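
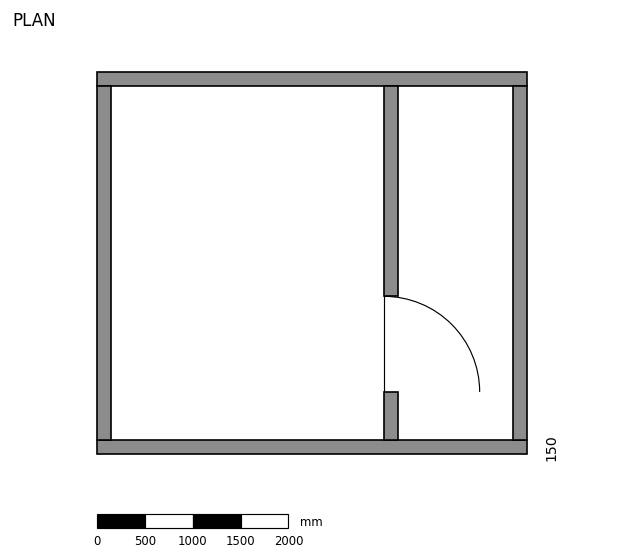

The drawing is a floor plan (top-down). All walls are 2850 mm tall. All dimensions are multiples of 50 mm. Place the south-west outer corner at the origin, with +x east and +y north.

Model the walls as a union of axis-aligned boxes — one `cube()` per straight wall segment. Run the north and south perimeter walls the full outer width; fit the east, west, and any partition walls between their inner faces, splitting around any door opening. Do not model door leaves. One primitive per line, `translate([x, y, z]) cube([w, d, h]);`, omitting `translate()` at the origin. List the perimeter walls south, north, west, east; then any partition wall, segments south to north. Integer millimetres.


cube([4500, 150, 2850]);
translate([0, 3850, 0]) cube([4500, 150, 2850]);
translate([0, 150, 0]) cube([150, 3700, 2850]);
translate([4350, 150, 0]) cube([150, 3700, 2850]);
translate([3000, 150, 0]) cube([150, 500, 2850]);
translate([3000, 1650, 0]) cube([150, 2200, 2850]);


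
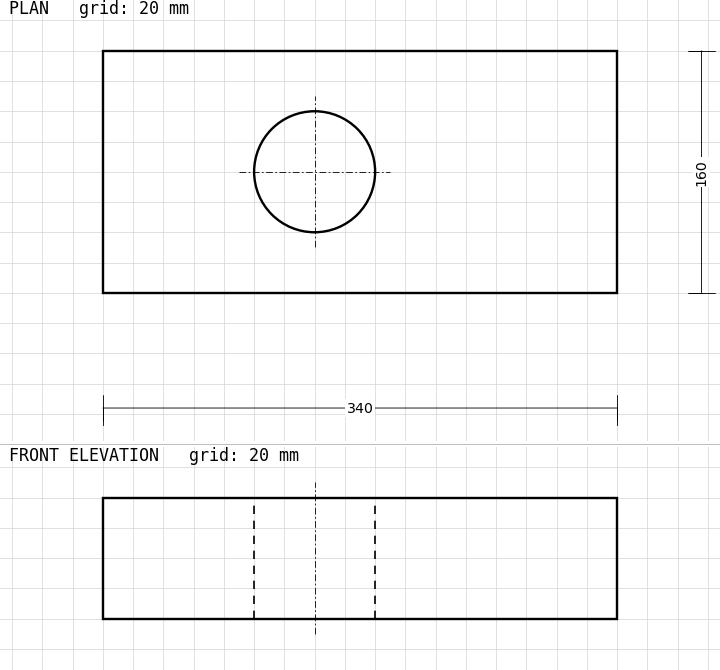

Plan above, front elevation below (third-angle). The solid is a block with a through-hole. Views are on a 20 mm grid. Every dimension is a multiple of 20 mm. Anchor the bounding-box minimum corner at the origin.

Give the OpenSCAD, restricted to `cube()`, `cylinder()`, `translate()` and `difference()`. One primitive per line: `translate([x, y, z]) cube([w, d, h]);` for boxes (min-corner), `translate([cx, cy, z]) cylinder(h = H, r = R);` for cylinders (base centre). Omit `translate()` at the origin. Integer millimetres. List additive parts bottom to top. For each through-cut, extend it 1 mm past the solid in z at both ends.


difference() {
  cube([340, 160, 80]);
  translate([140, 80, -1]) cylinder(h = 82, r = 40);
}


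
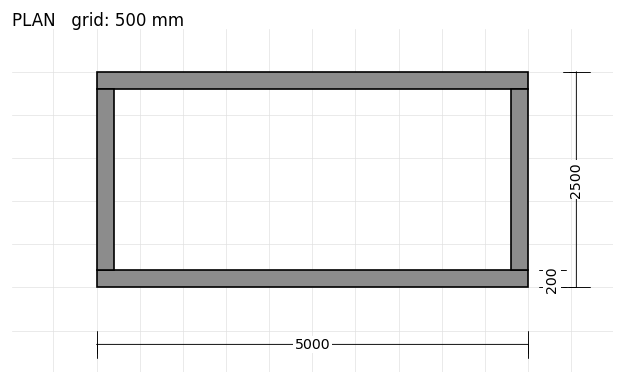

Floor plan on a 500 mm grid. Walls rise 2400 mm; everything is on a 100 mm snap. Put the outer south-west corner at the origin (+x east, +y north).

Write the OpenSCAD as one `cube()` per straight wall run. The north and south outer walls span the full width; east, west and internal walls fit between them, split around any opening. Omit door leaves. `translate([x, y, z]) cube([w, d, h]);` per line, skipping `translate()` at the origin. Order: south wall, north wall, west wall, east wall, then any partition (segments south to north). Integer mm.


cube([5000, 200, 2400]);
translate([0, 2300, 0]) cube([5000, 200, 2400]);
translate([0, 200, 0]) cube([200, 2100, 2400]);
translate([4800, 200, 0]) cube([200, 2100, 2400]);


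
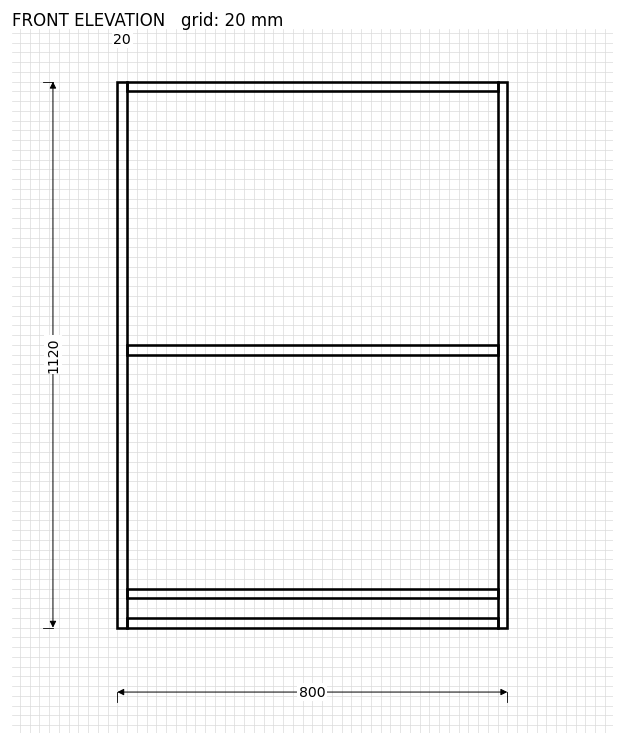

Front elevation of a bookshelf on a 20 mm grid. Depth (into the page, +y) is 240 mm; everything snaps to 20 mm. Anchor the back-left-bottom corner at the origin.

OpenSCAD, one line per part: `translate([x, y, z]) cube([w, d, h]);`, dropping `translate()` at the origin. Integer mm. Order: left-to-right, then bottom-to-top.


cube([20, 240, 1120]);
translate([20, 0, 0]) cube([760, 240, 20]);
translate([20, 0, 60]) cube([760, 240, 20]);
translate([20, 0, 560]) cube([760, 240, 20]);
translate([20, 0, 1100]) cube([760, 240, 20]);
translate([780, 0, 0]) cube([20, 240, 1120]);


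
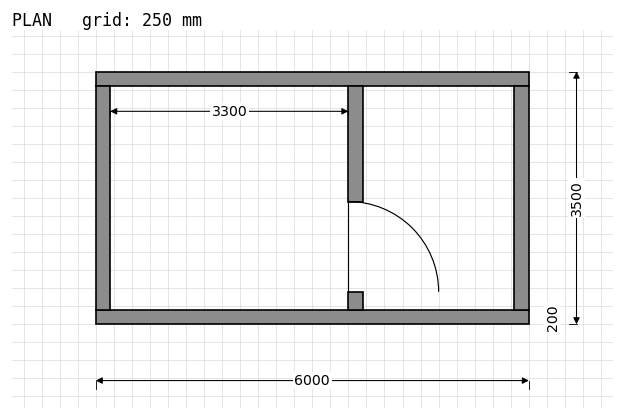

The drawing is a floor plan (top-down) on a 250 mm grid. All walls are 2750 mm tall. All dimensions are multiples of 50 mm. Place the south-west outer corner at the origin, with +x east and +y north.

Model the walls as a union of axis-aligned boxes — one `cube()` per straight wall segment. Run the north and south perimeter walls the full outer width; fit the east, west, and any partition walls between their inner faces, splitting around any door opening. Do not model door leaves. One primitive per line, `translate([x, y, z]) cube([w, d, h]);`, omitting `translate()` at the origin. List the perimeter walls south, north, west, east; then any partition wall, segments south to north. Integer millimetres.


cube([6000, 200, 2750]);
translate([0, 3300, 0]) cube([6000, 200, 2750]);
translate([0, 200, 0]) cube([200, 3100, 2750]);
translate([5800, 200, 0]) cube([200, 3100, 2750]);
translate([3500, 200, 0]) cube([200, 250, 2750]);
translate([3500, 1700, 0]) cube([200, 1600, 2750]);


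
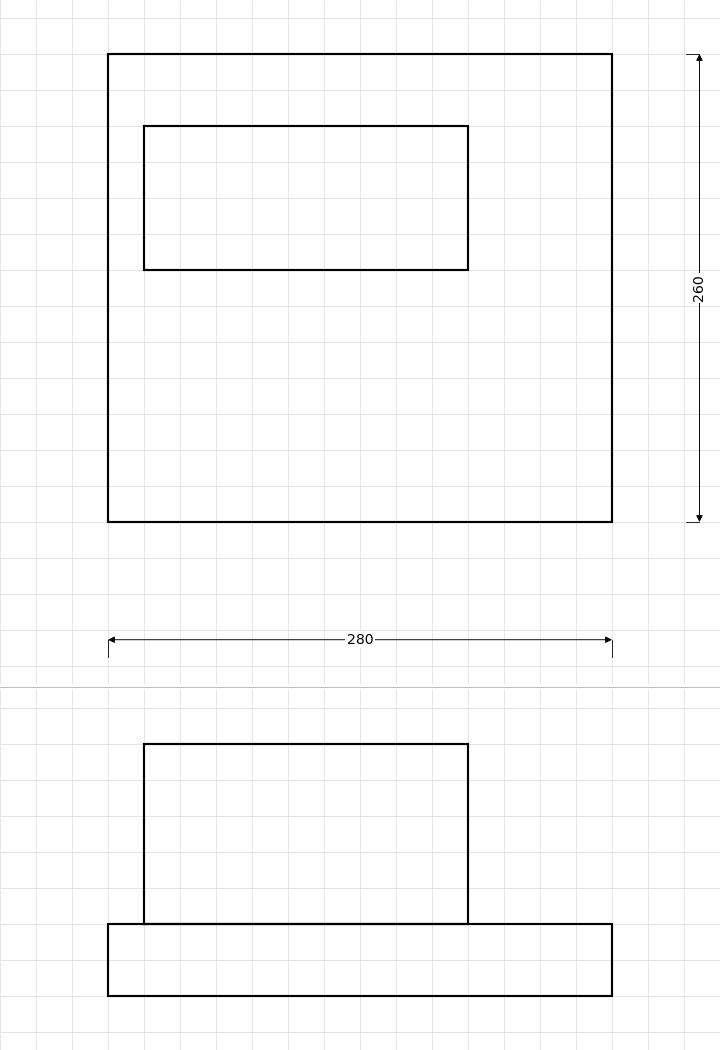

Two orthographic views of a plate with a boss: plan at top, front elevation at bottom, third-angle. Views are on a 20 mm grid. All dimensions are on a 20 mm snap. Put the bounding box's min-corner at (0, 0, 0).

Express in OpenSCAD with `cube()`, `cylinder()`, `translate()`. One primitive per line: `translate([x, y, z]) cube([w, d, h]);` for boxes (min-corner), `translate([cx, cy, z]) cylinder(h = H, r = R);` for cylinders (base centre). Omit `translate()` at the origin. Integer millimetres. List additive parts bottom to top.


cube([280, 260, 40]);
translate([20, 140, 40]) cube([180, 80, 100]);


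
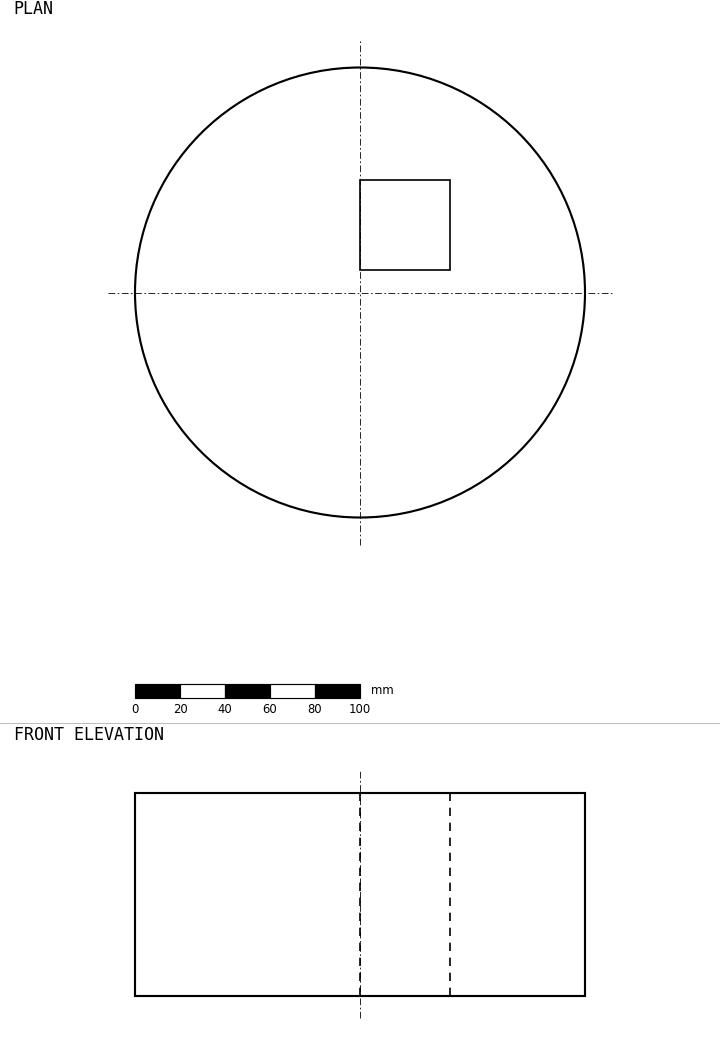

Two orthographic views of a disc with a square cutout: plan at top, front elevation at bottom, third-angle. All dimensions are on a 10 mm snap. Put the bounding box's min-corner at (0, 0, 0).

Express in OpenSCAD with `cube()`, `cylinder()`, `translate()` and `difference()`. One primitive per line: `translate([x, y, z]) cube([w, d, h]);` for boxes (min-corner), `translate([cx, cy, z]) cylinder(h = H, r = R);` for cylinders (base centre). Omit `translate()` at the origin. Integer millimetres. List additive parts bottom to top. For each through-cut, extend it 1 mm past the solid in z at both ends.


difference() {
  translate([100, 100, 0]) cylinder(h = 90, r = 100);
  translate([100, 110, -1]) cube([40, 40, 92]);
}


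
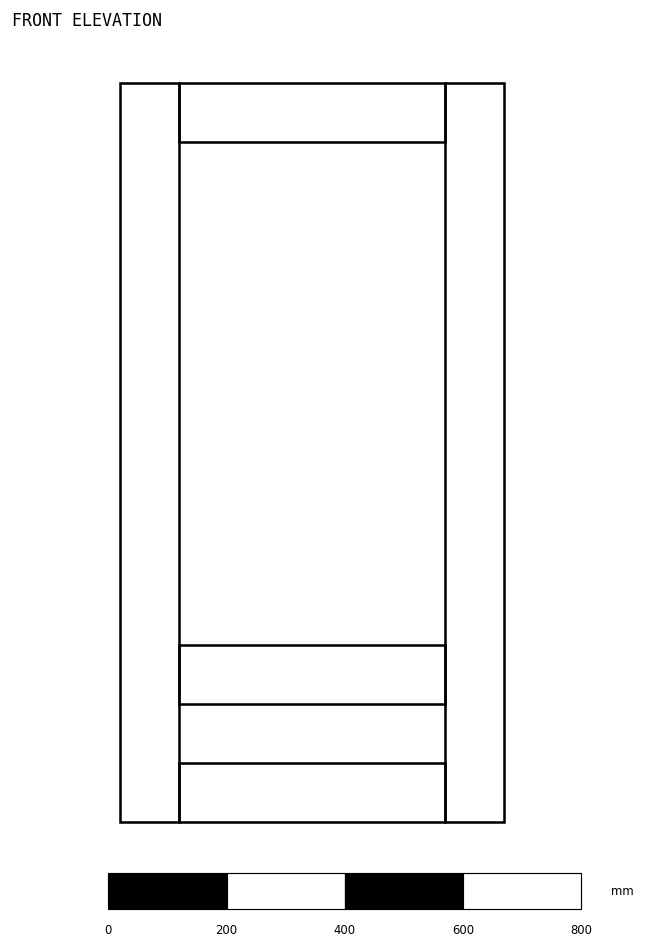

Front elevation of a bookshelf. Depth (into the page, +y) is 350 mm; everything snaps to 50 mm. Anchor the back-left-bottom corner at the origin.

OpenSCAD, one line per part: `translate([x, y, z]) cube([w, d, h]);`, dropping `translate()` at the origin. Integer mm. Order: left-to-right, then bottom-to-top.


cube([100, 350, 1250]);
translate([100, 0, 0]) cube([450, 350, 100]);
translate([100, 0, 200]) cube([450, 350, 100]);
translate([100, 0, 1150]) cube([450, 350, 100]);
translate([550, 0, 0]) cube([100, 350, 1250]);


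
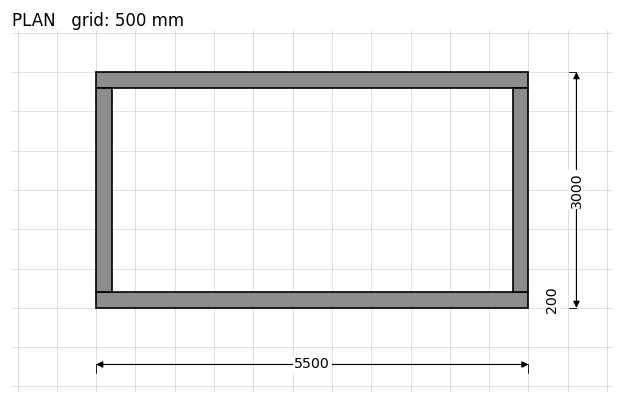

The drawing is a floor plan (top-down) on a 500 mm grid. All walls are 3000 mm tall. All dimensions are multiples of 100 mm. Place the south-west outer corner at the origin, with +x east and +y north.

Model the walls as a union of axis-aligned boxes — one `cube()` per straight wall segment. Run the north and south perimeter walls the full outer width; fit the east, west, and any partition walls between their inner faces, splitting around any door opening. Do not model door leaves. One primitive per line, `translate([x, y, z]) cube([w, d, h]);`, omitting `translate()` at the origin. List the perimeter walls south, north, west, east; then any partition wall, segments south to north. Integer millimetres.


cube([5500, 200, 3000]);
translate([0, 2800, 0]) cube([5500, 200, 3000]);
translate([0, 200, 0]) cube([200, 2600, 3000]);
translate([5300, 200, 0]) cube([200, 2600, 3000]);


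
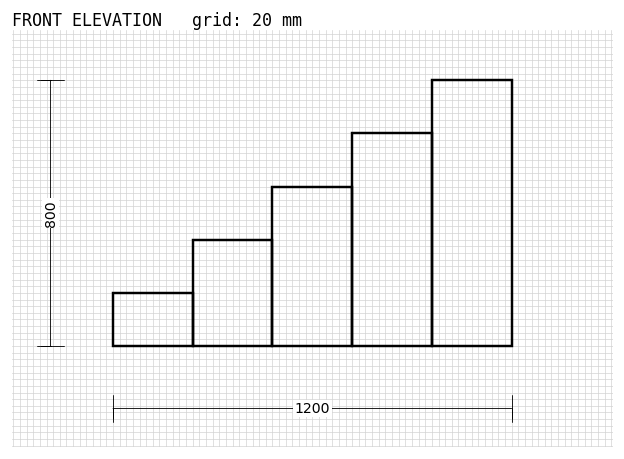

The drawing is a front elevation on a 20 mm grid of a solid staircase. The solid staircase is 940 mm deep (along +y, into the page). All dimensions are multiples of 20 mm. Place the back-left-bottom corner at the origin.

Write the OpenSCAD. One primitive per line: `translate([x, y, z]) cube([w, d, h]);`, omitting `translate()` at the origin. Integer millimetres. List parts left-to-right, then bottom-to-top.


cube([240, 940, 160]);
translate([240, 0, 0]) cube([240, 940, 320]);
translate([480, 0, 0]) cube([240, 940, 480]);
translate([720, 0, 0]) cube([240, 940, 640]);
translate([960, 0, 0]) cube([240, 940, 800]);


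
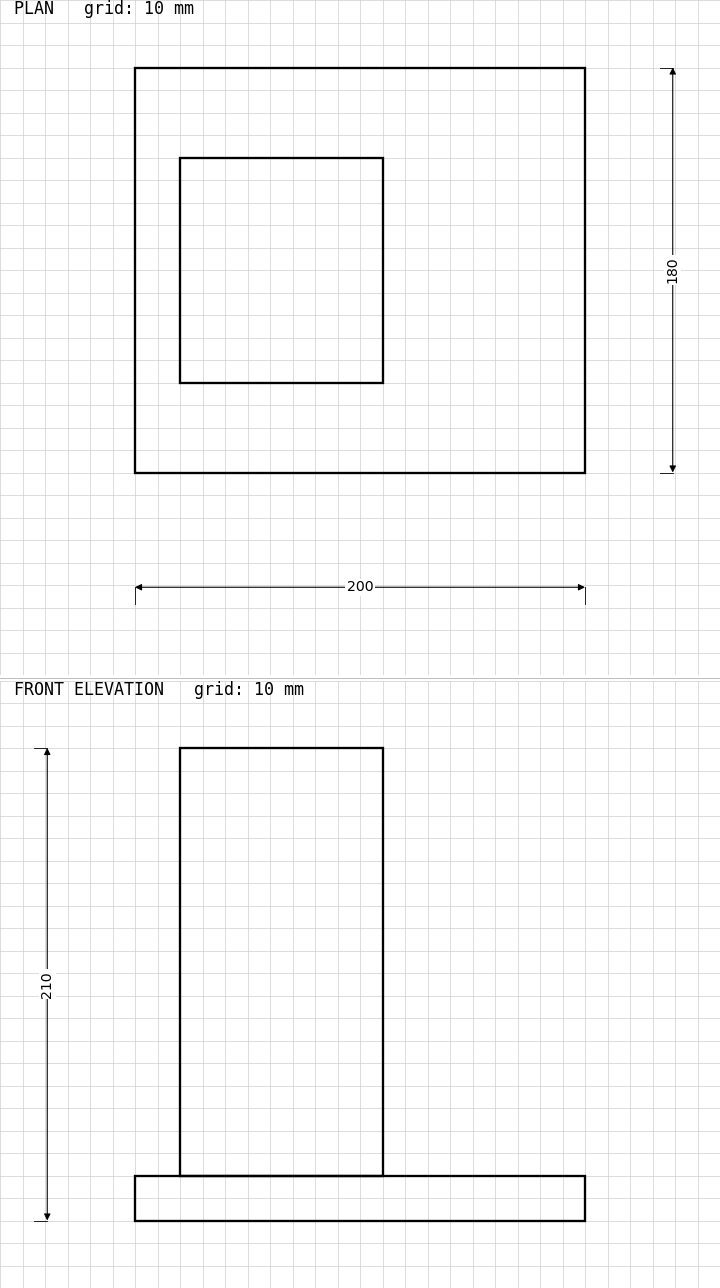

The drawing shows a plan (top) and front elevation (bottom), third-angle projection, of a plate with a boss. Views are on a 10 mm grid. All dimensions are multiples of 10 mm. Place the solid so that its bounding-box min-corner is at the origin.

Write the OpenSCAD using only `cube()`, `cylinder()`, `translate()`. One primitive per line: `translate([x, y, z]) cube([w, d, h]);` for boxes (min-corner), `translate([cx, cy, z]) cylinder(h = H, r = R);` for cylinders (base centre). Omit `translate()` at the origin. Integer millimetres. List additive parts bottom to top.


cube([200, 180, 20]);
translate([20, 40, 20]) cube([90, 100, 190]);


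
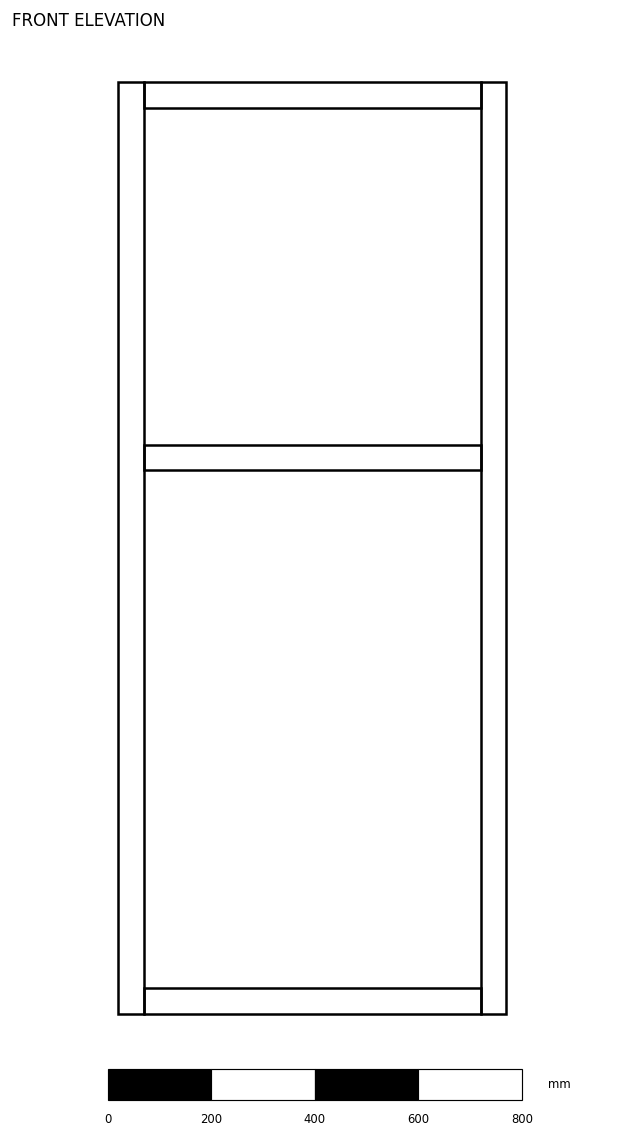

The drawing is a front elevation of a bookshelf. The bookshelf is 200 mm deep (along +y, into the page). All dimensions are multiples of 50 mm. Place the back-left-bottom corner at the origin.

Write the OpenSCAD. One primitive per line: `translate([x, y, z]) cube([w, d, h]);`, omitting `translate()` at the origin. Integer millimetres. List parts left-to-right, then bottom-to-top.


cube([50, 200, 1800]);
translate([50, 0, 0]) cube([650, 200, 50]);
translate([50, 0, 1050]) cube([650, 200, 50]);
translate([50, 0, 1750]) cube([650, 200, 50]);
translate([700, 0, 0]) cube([50, 200, 1800]);


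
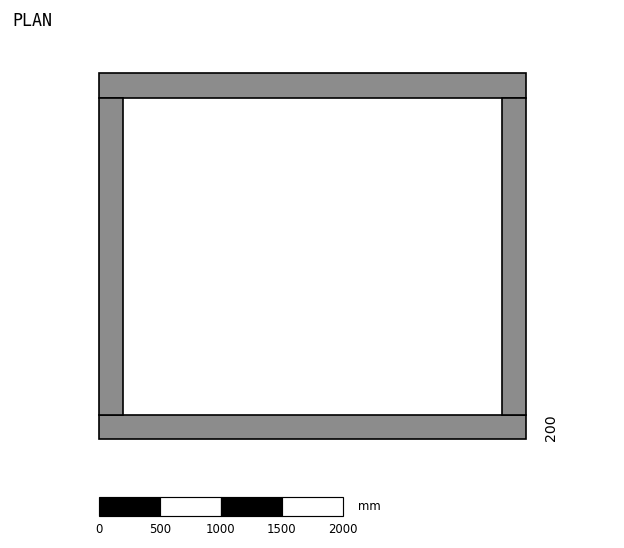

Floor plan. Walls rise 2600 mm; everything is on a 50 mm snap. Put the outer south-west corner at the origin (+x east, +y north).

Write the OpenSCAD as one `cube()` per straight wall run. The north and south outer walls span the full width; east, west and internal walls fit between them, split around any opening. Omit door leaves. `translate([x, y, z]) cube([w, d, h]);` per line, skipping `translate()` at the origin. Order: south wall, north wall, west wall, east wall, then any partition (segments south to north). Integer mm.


cube([3500, 200, 2600]);
translate([0, 2800, 0]) cube([3500, 200, 2600]);
translate([0, 200, 0]) cube([200, 2600, 2600]);
translate([3300, 200, 0]) cube([200, 2600, 2600]);


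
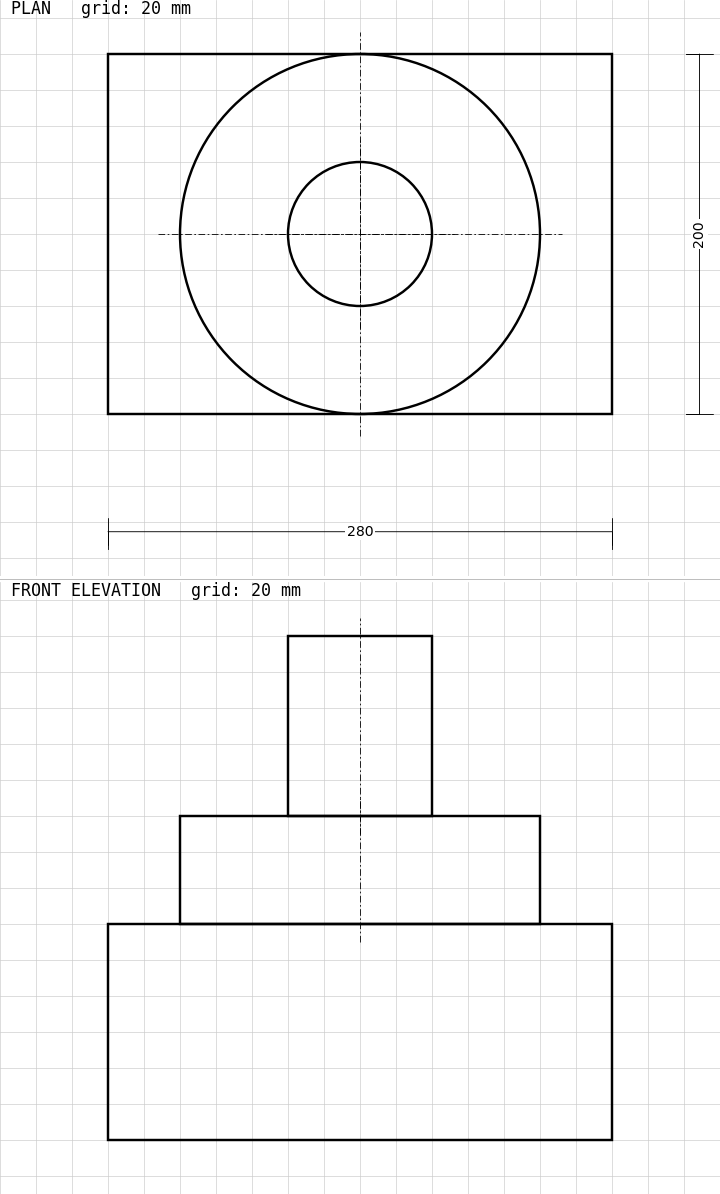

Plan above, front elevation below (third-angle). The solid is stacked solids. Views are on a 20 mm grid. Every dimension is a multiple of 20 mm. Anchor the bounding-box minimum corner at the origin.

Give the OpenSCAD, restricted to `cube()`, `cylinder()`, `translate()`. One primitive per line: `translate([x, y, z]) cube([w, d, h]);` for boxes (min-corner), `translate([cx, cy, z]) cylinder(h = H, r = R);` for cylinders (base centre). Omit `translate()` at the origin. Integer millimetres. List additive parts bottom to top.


cube([280, 200, 120]);
translate([140, 100, 120]) cylinder(h = 60, r = 100);
translate([140, 100, 180]) cylinder(h = 100, r = 40);


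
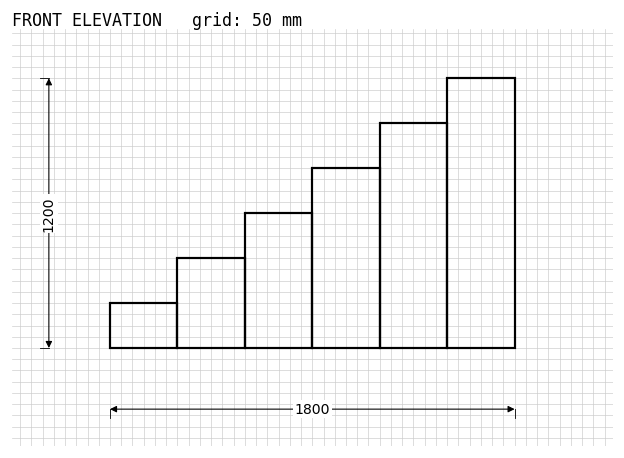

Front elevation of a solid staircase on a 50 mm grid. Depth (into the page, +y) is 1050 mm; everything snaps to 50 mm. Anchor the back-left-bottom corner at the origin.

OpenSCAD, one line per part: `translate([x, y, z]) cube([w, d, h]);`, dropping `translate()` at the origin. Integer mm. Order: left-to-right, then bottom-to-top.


cube([300, 1050, 200]);
translate([300, 0, 0]) cube([300, 1050, 400]);
translate([600, 0, 0]) cube([300, 1050, 600]);
translate([900, 0, 0]) cube([300, 1050, 800]);
translate([1200, 0, 0]) cube([300, 1050, 1000]);
translate([1500, 0, 0]) cube([300, 1050, 1200]);


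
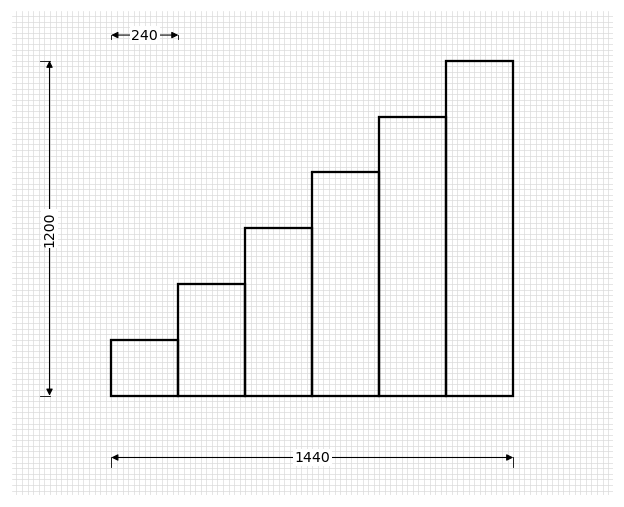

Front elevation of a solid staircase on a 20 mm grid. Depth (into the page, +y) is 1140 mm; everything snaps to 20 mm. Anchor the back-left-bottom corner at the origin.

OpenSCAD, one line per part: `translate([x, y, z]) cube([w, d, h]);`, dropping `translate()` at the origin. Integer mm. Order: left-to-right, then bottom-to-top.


cube([240, 1140, 200]);
translate([240, 0, 0]) cube([240, 1140, 400]);
translate([480, 0, 0]) cube([240, 1140, 600]);
translate([720, 0, 0]) cube([240, 1140, 800]);
translate([960, 0, 0]) cube([240, 1140, 1000]);
translate([1200, 0, 0]) cube([240, 1140, 1200]);


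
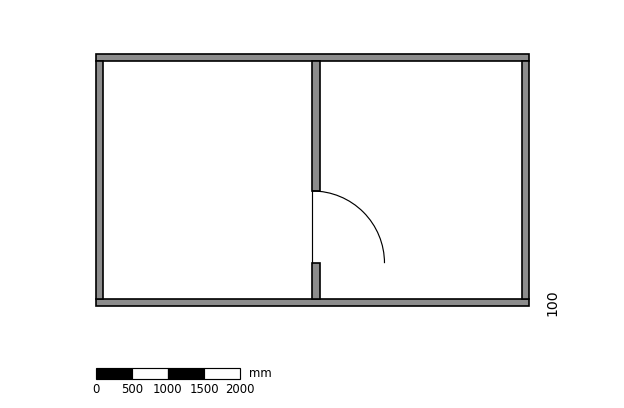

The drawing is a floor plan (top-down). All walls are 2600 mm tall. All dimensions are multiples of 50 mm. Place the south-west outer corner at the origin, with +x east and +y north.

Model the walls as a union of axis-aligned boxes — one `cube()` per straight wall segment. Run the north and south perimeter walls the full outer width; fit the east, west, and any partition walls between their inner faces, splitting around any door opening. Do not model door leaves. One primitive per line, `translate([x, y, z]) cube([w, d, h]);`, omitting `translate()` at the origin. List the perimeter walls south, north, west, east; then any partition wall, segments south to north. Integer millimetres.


cube([6000, 100, 2600]);
translate([0, 3400, 0]) cube([6000, 100, 2600]);
translate([0, 100, 0]) cube([100, 3300, 2600]);
translate([5900, 100, 0]) cube([100, 3300, 2600]);
translate([3000, 100, 0]) cube([100, 500, 2600]);
translate([3000, 1600, 0]) cube([100, 1800, 2600]);


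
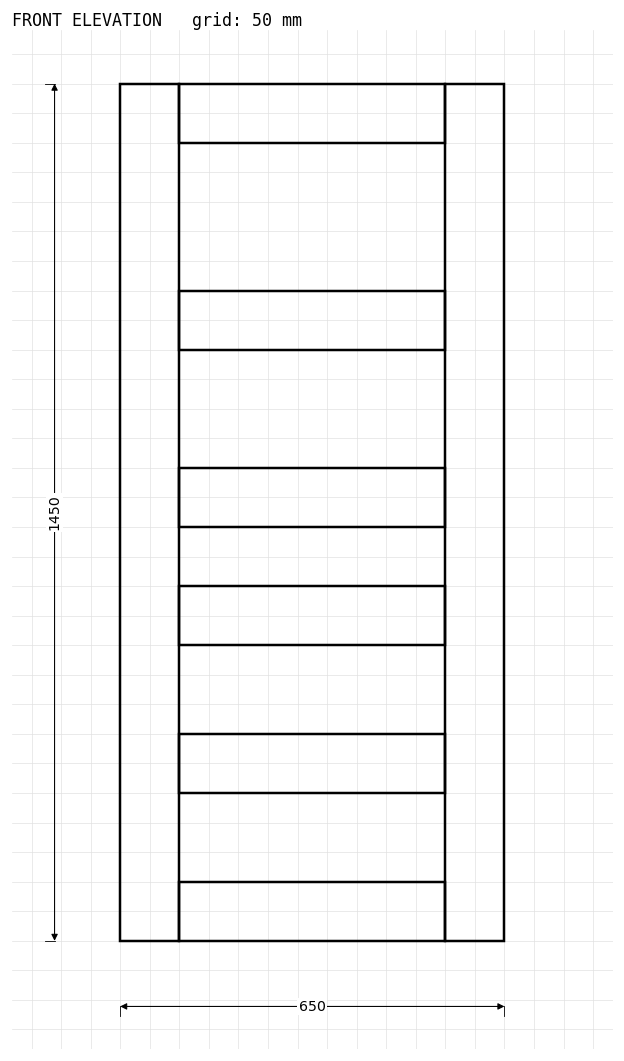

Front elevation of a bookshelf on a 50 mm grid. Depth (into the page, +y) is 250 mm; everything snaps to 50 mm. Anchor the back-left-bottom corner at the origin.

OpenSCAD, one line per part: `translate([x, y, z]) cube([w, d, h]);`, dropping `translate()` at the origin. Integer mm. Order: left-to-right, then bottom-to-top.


cube([100, 250, 1450]);
translate([100, 0, 0]) cube([450, 250, 100]);
translate([100, 0, 250]) cube([450, 250, 100]);
translate([100, 0, 500]) cube([450, 250, 100]);
translate([100, 0, 700]) cube([450, 250, 100]);
translate([100, 0, 1000]) cube([450, 250, 100]);
translate([100, 0, 1350]) cube([450, 250, 100]);
translate([550, 0, 0]) cube([100, 250, 1450]);


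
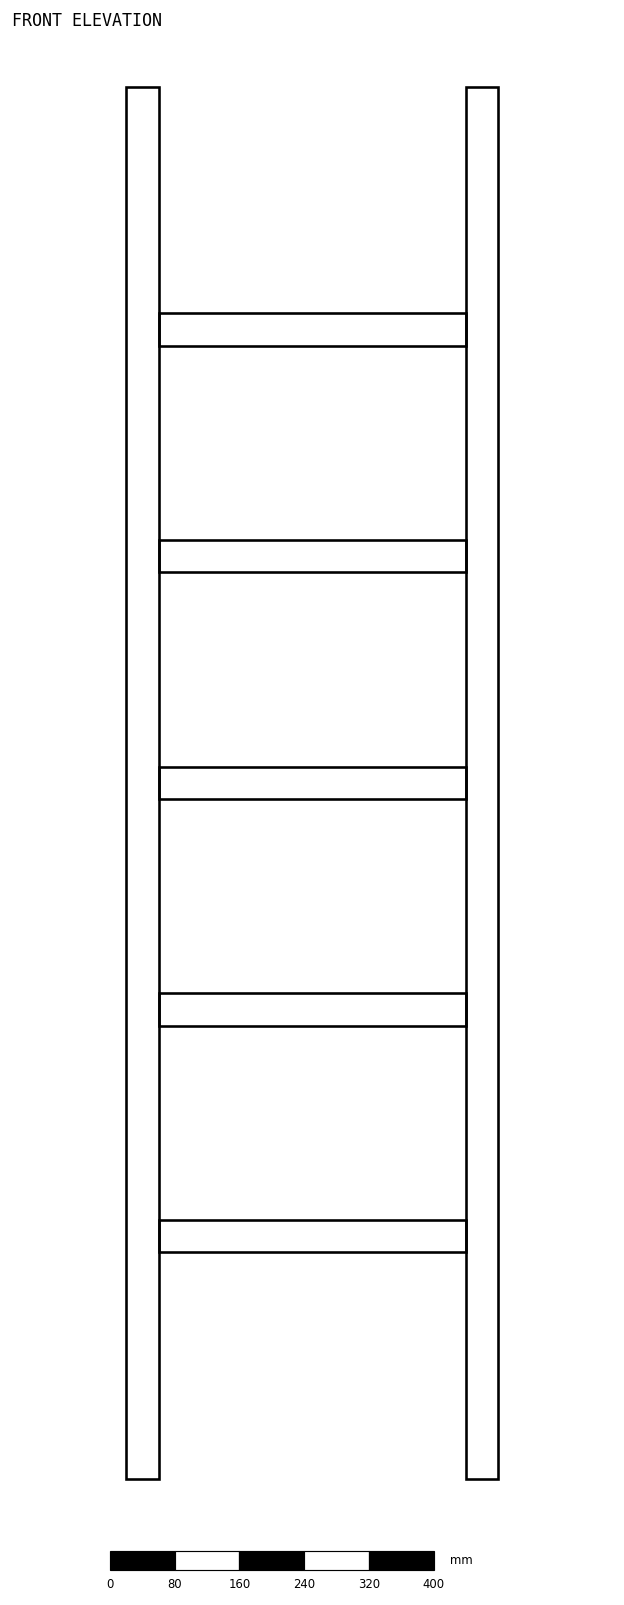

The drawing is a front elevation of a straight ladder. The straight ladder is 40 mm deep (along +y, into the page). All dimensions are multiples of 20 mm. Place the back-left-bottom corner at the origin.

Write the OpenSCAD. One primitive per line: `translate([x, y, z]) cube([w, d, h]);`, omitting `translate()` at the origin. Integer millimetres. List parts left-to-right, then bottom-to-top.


cube([40, 40, 1720]);
translate([40, 0, 280]) cube([380, 40, 40]);
translate([40, 0, 560]) cube([380, 40, 40]);
translate([40, 0, 840]) cube([380, 40, 40]);
translate([40, 0, 1120]) cube([380, 40, 40]);
translate([40, 0, 1400]) cube([380, 40, 40]);
translate([420, 0, 0]) cube([40, 40, 1720]);


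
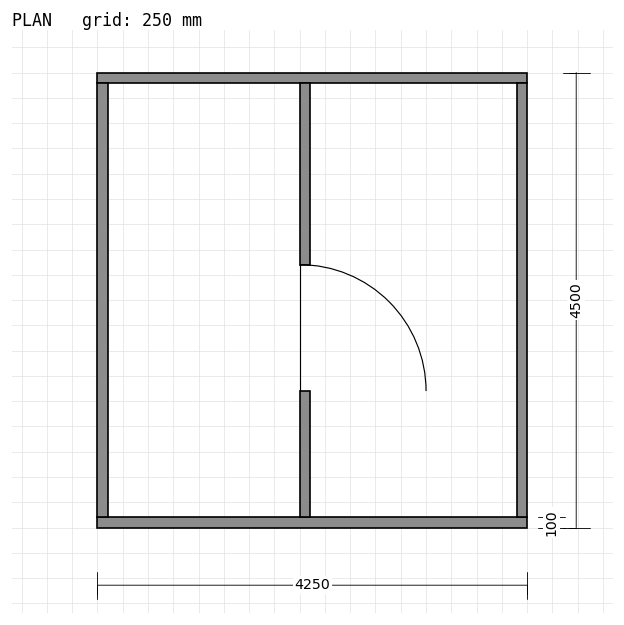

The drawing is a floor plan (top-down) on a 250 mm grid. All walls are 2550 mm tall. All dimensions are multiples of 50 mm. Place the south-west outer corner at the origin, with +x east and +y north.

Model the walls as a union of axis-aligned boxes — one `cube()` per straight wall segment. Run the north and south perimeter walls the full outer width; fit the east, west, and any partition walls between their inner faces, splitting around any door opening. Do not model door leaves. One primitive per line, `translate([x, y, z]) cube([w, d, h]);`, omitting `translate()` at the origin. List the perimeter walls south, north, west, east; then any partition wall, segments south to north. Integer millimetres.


cube([4250, 100, 2550]);
translate([0, 4400, 0]) cube([4250, 100, 2550]);
translate([0, 100, 0]) cube([100, 4300, 2550]);
translate([4150, 100, 0]) cube([100, 4300, 2550]);
translate([2000, 100, 0]) cube([100, 1250, 2550]);
translate([2000, 2600, 0]) cube([100, 1800, 2550]);


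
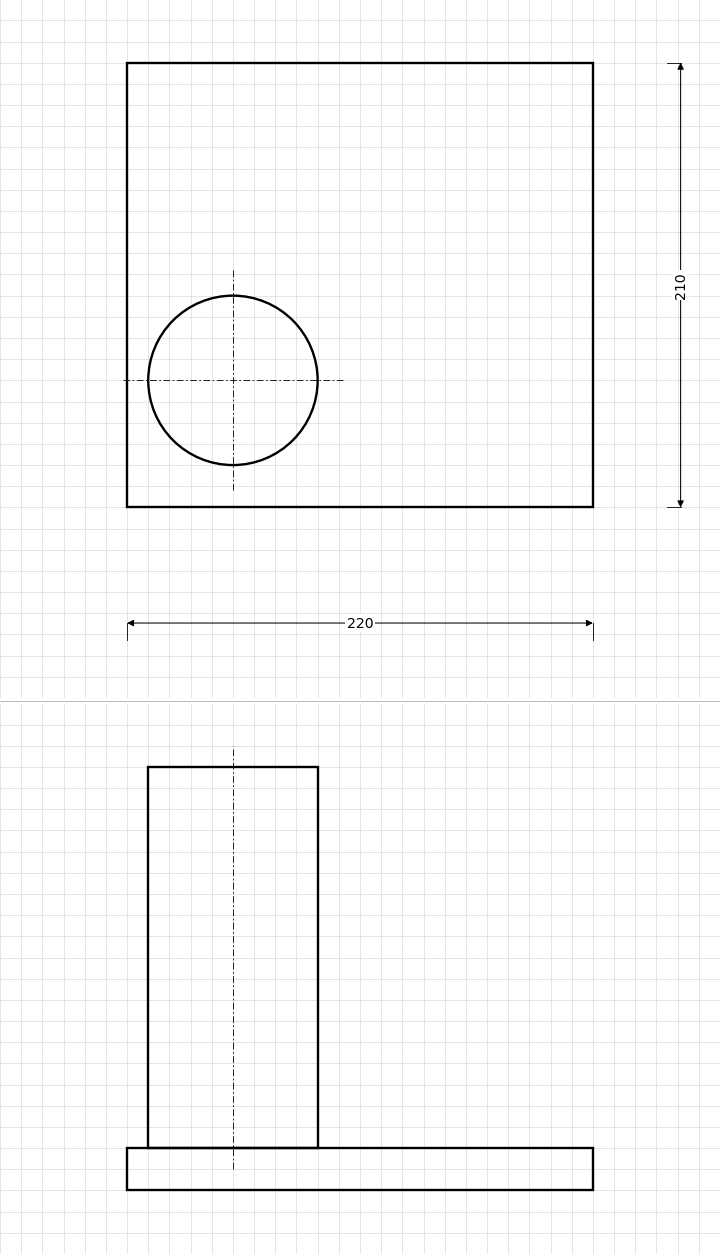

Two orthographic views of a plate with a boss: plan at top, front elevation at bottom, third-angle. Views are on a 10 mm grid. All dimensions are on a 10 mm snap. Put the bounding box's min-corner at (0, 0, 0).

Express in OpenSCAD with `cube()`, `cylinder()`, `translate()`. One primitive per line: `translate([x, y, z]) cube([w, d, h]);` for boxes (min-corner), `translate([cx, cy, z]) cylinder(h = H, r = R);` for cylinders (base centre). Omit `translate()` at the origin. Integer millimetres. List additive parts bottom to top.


cube([220, 210, 20]);
translate([50, 60, 20]) cylinder(h = 180, r = 40);


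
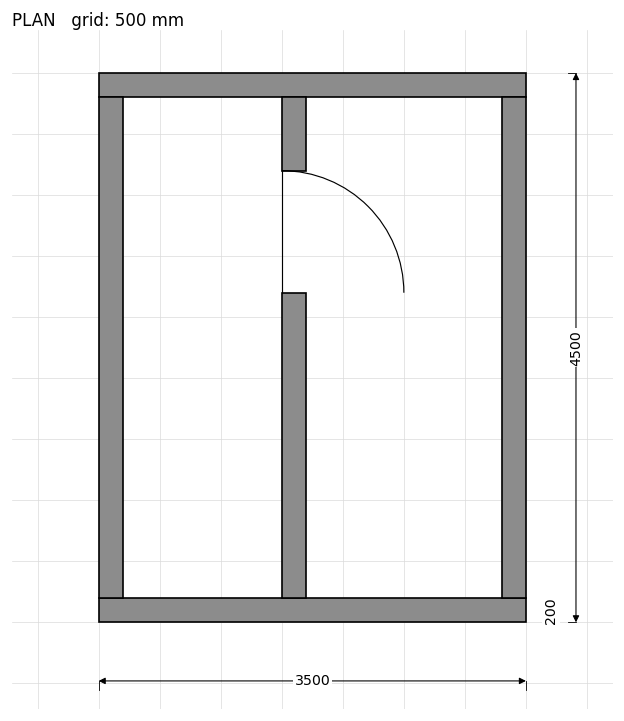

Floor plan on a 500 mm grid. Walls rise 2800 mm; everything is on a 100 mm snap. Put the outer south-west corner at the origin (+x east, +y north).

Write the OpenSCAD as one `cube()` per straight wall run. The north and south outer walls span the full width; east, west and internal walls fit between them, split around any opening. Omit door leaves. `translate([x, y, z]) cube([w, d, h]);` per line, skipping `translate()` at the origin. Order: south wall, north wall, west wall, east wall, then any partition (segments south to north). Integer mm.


cube([3500, 200, 2800]);
translate([0, 4300, 0]) cube([3500, 200, 2800]);
translate([0, 200, 0]) cube([200, 4100, 2800]);
translate([3300, 200, 0]) cube([200, 4100, 2800]);
translate([1500, 200, 0]) cube([200, 2500, 2800]);
translate([1500, 3700, 0]) cube([200, 600, 2800]);


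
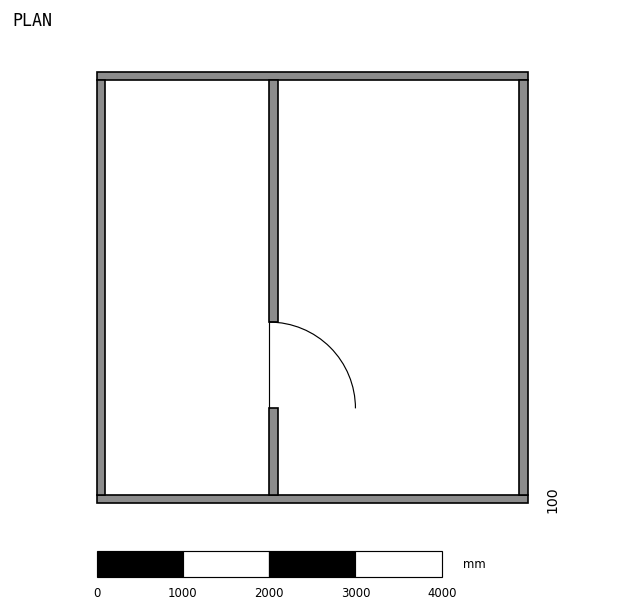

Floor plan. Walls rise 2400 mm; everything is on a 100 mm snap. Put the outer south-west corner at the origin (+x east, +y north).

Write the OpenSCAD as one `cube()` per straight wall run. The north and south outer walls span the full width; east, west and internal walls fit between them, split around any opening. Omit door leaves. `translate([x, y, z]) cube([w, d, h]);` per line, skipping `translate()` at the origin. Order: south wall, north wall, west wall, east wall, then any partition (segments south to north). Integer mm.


cube([5000, 100, 2400]);
translate([0, 4900, 0]) cube([5000, 100, 2400]);
translate([0, 100, 0]) cube([100, 4800, 2400]);
translate([4900, 100, 0]) cube([100, 4800, 2400]);
translate([2000, 100, 0]) cube([100, 1000, 2400]);
translate([2000, 2100, 0]) cube([100, 2800, 2400]);


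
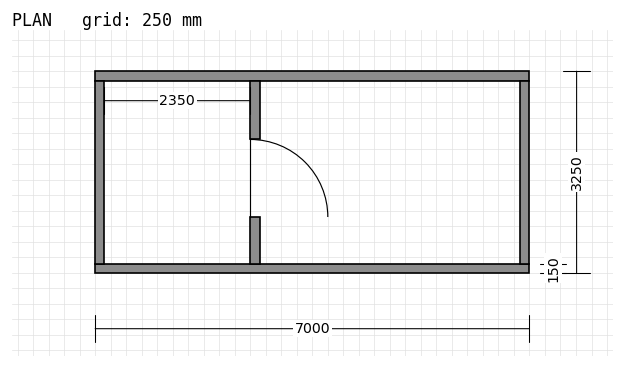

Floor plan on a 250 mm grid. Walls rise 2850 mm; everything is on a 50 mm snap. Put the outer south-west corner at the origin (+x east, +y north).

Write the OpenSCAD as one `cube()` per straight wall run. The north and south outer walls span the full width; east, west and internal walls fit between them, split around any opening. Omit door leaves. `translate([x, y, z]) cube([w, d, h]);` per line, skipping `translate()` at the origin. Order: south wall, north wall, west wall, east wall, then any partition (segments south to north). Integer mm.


cube([7000, 150, 2850]);
translate([0, 3100, 0]) cube([7000, 150, 2850]);
translate([0, 150, 0]) cube([150, 2950, 2850]);
translate([6850, 150, 0]) cube([150, 2950, 2850]);
translate([2500, 150, 0]) cube([150, 750, 2850]);
translate([2500, 2150, 0]) cube([150, 950, 2850]);


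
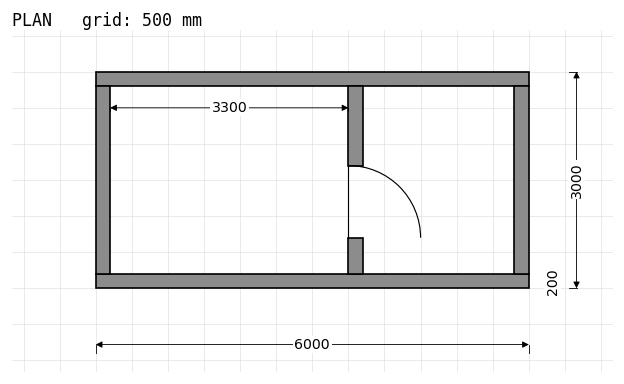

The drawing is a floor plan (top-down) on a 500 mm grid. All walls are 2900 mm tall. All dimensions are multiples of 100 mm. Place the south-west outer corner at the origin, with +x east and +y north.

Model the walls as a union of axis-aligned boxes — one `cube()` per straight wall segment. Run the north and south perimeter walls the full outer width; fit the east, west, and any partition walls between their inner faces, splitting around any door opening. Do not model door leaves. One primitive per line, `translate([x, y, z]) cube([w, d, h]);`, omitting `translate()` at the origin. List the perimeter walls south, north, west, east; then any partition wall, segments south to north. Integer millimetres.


cube([6000, 200, 2900]);
translate([0, 2800, 0]) cube([6000, 200, 2900]);
translate([0, 200, 0]) cube([200, 2600, 2900]);
translate([5800, 200, 0]) cube([200, 2600, 2900]);
translate([3500, 200, 0]) cube([200, 500, 2900]);
translate([3500, 1700, 0]) cube([200, 1100, 2900]);


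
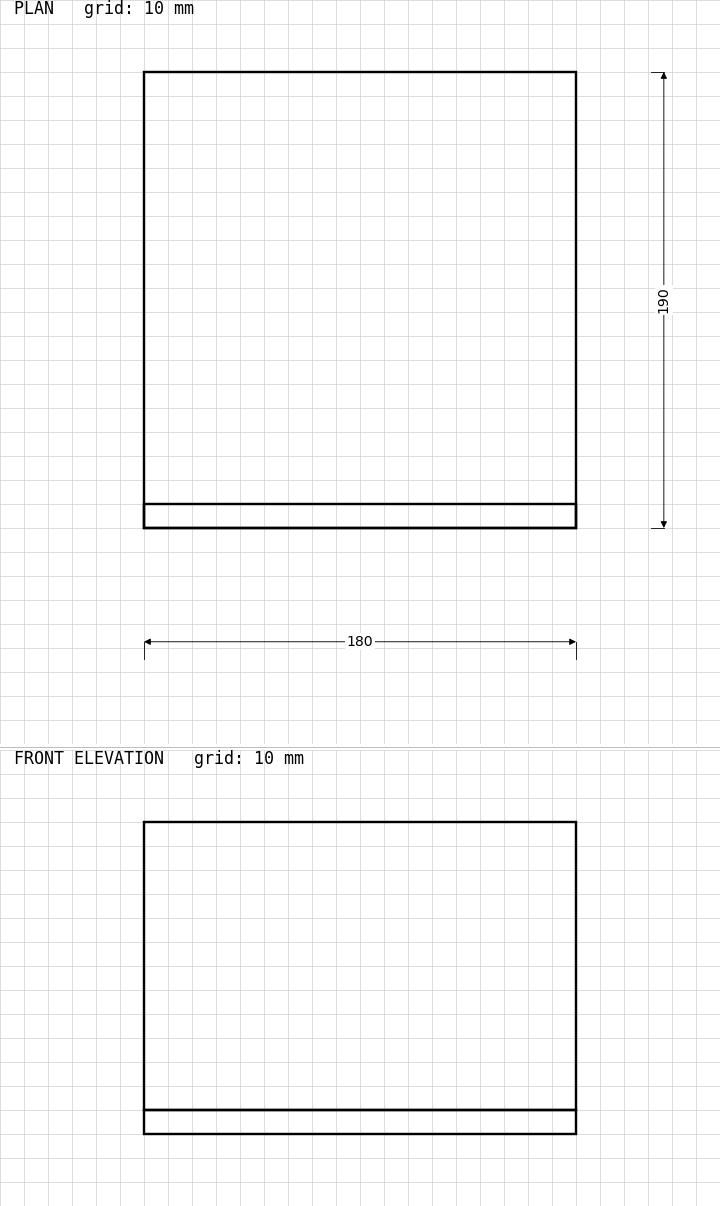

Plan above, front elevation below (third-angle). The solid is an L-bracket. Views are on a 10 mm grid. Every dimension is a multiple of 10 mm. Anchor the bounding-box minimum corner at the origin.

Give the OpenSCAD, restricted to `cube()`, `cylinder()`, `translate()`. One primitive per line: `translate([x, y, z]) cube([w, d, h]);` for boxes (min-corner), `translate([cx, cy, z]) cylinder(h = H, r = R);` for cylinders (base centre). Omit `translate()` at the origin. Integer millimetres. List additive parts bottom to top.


cube([180, 190, 10]);
translate([0, 0, 10]) cube([180, 10, 120]);


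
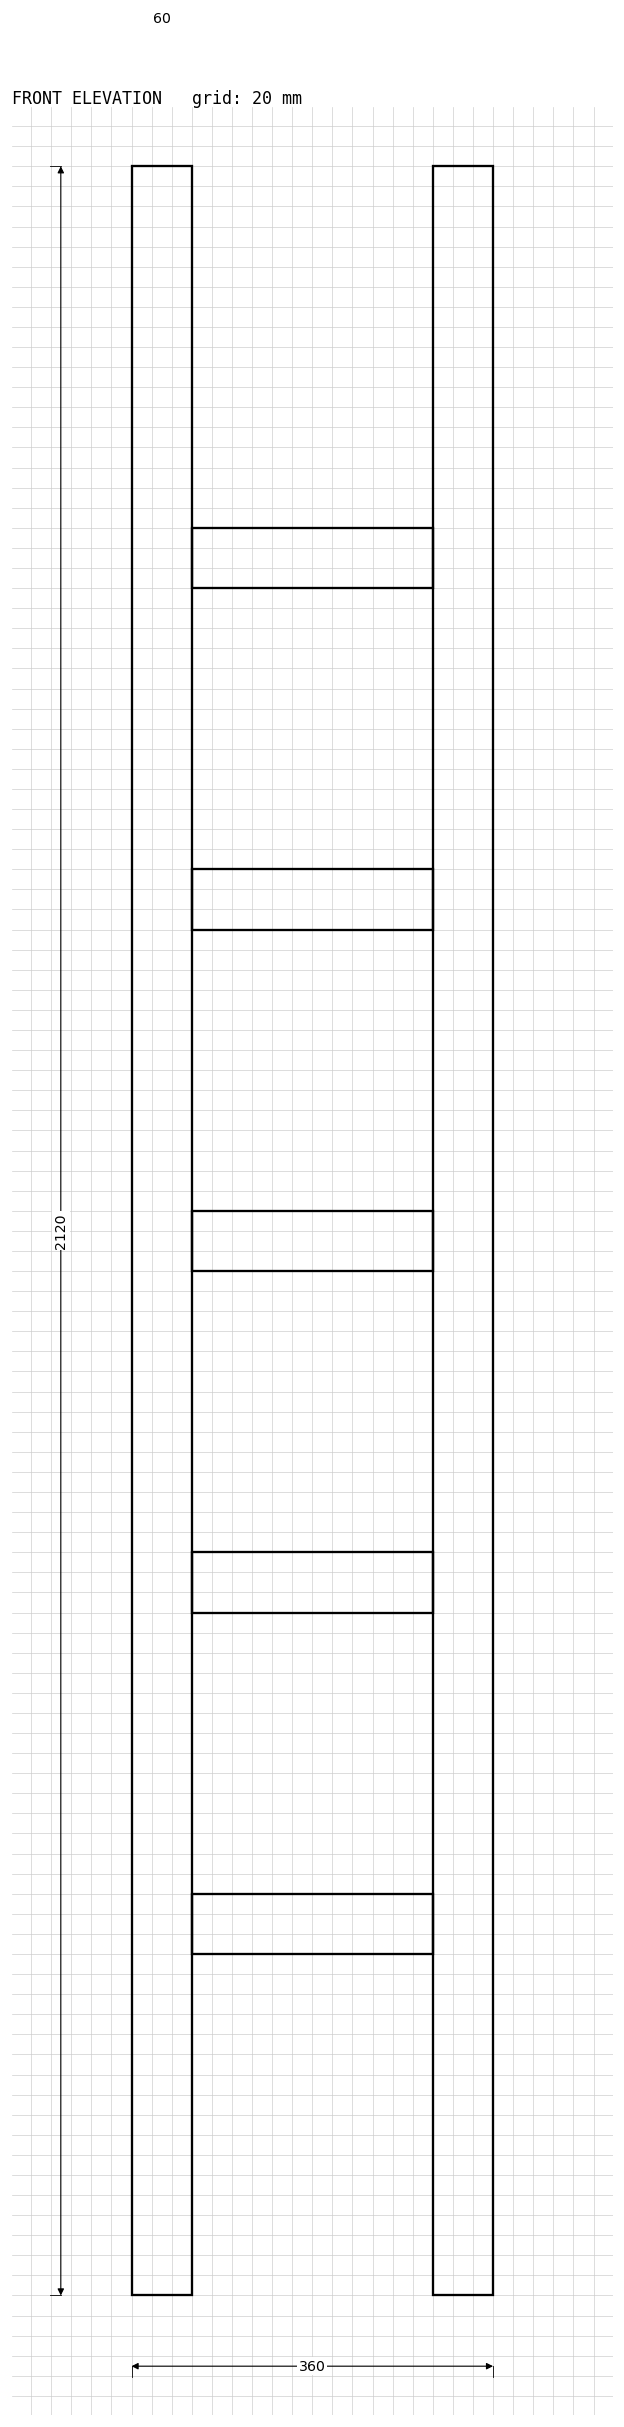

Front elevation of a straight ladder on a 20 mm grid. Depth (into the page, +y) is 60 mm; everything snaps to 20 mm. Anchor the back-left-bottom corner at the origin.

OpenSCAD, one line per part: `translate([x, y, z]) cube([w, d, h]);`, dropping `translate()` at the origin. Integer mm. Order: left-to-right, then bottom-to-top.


cube([60, 60, 2120]);
translate([60, 0, 340]) cube([240, 60, 60]);
translate([60, 0, 680]) cube([240, 60, 60]);
translate([60, 0, 1020]) cube([240, 60, 60]);
translate([60, 0, 1360]) cube([240, 60, 60]);
translate([60, 0, 1700]) cube([240, 60, 60]);
translate([300, 0, 0]) cube([60, 60, 2120]);


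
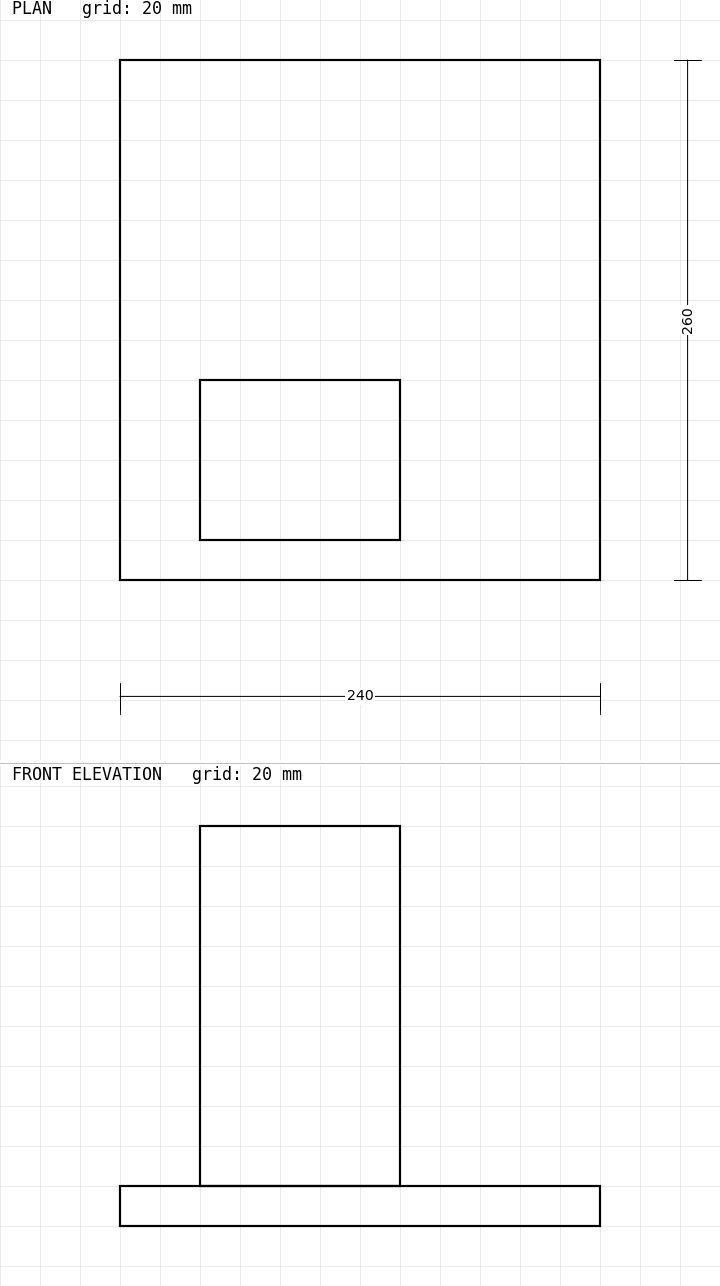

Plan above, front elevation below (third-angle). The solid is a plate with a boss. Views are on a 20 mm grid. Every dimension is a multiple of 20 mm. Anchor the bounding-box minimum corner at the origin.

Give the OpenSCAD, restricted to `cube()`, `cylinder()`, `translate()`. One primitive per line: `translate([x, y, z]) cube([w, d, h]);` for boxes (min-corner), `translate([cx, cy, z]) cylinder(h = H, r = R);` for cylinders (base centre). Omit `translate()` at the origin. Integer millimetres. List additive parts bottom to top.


cube([240, 260, 20]);
translate([40, 20, 20]) cube([100, 80, 180]);


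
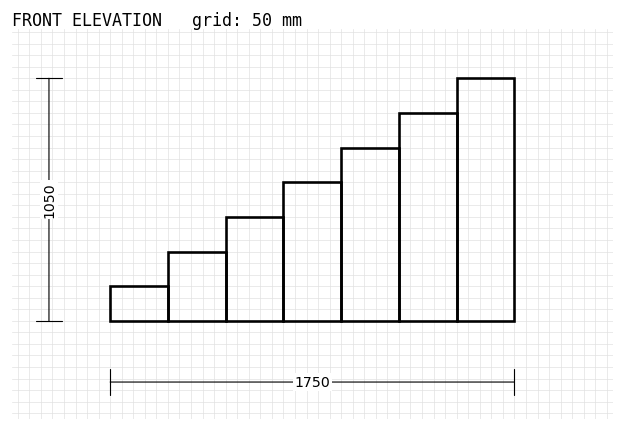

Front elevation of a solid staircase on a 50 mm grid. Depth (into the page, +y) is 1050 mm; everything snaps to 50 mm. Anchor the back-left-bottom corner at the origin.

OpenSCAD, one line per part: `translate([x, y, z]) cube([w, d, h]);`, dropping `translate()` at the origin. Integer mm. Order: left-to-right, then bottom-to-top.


cube([250, 1050, 150]);
translate([250, 0, 0]) cube([250, 1050, 300]);
translate([500, 0, 0]) cube([250, 1050, 450]);
translate([750, 0, 0]) cube([250, 1050, 600]);
translate([1000, 0, 0]) cube([250, 1050, 750]);
translate([1250, 0, 0]) cube([250, 1050, 900]);
translate([1500, 0, 0]) cube([250, 1050, 1050]);


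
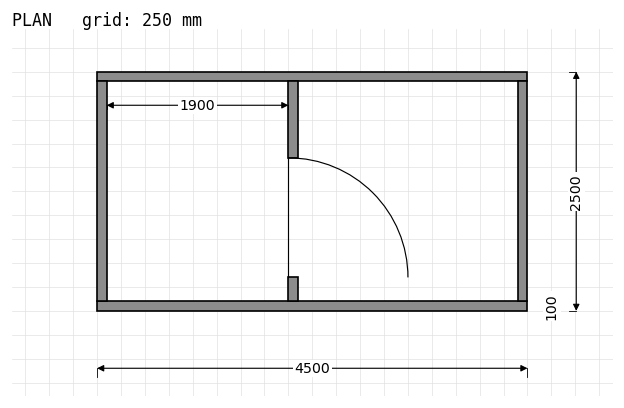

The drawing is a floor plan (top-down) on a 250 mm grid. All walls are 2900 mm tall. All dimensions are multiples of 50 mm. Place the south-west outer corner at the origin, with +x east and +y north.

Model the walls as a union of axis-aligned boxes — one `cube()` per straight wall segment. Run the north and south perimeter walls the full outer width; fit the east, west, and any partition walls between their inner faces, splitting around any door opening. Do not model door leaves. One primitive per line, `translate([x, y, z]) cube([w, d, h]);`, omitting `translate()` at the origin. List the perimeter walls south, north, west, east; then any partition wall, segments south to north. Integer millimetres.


cube([4500, 100, 2900]);
translate([0, 2400, 0]) cube([4500, 100, 2900]);
translate([0, 100, 0]) cube([100, 2300, 2900]);
translate([4400, 100, 0]) cube([100, 2300, 2900]);
translate([2000, 100, 0]) cube([100, 250, 2900]);
translate([2000, 1600, 0]) cube([100, 800, 2900]);


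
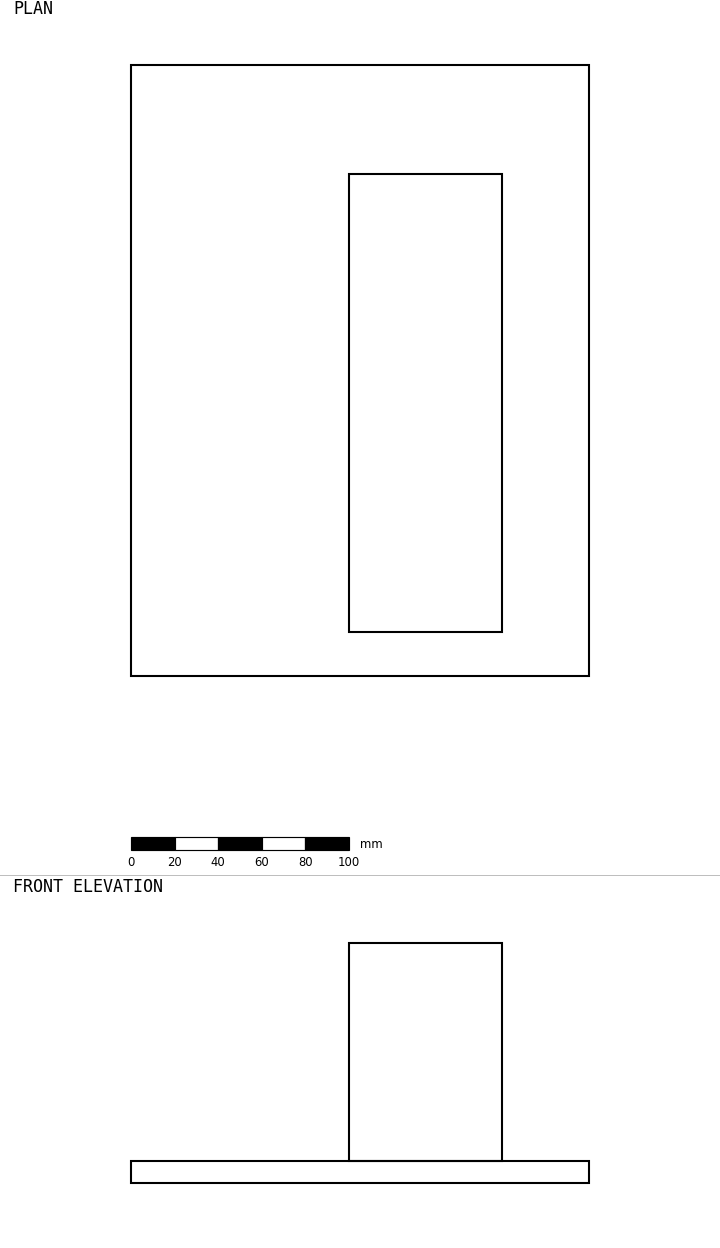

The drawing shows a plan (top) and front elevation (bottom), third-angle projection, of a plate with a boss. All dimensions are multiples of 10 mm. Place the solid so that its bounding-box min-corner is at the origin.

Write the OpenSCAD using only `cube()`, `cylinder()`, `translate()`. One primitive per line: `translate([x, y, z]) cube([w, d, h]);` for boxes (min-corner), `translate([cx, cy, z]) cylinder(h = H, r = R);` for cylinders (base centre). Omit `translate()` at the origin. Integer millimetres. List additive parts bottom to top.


cube([210, 280, 10]);
translate([100, 20, 10]) cube([70, 210, 100]);


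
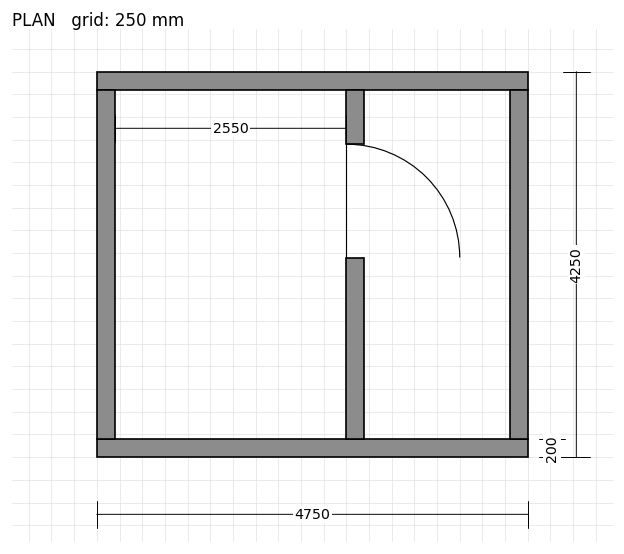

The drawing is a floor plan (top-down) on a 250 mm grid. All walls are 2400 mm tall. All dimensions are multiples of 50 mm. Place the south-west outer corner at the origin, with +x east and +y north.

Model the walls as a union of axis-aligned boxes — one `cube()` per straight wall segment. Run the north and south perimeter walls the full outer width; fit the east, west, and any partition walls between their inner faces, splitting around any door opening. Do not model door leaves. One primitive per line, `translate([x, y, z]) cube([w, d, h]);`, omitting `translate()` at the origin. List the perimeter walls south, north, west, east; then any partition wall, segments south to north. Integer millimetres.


cube([4750, 200, 2400]);
translate([0, 4050, 0]) cube([4750, 200, 2400]);
translate([0, 200, 0]) cube([200, 3850, 2400]);
translate([4550, 200, 0]) cube([200, 3850, 2400]);
translate([2750, 200, 0]) cube([200, 2000, 2400]);
translate([2750, 3450, 0]) cube([200, 600, 2400]);


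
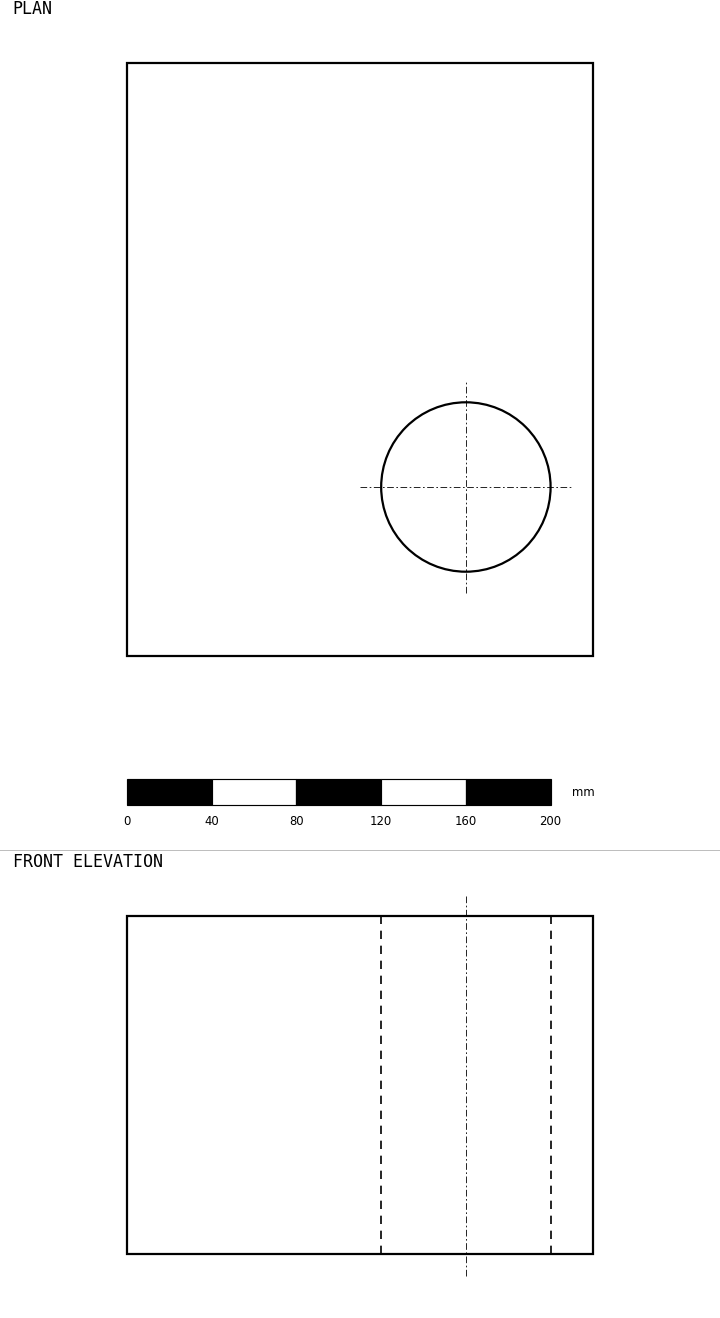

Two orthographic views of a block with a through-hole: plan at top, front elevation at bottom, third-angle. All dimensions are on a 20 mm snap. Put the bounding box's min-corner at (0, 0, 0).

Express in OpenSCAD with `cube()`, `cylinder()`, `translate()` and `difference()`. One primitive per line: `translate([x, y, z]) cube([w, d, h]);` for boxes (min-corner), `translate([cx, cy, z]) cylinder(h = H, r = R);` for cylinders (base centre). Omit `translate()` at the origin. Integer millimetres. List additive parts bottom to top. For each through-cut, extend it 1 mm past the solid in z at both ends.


difference() {
  cube([220, 280, 160]);
  translate([160, 80, -1]) cylinder(h = 162, r = 40);
}


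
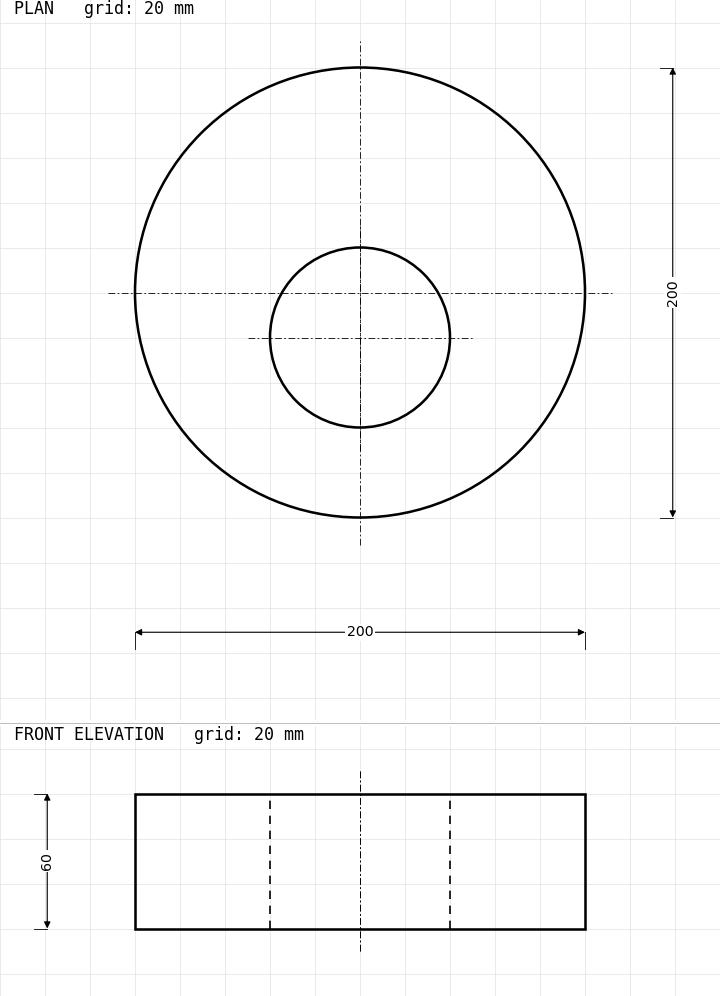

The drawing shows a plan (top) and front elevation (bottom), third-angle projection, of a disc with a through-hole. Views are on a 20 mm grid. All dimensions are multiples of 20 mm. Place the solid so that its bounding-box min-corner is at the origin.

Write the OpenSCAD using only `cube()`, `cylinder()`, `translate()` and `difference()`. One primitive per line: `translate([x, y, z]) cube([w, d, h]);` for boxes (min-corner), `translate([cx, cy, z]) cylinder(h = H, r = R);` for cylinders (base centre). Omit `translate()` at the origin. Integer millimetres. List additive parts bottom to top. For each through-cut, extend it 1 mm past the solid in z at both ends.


difference() {
  translate([100, 100, 0]) cylinder(h = 60, r = 100);
  translate([100, 80, -1]) cylinder(h = 62, r = 40);
}


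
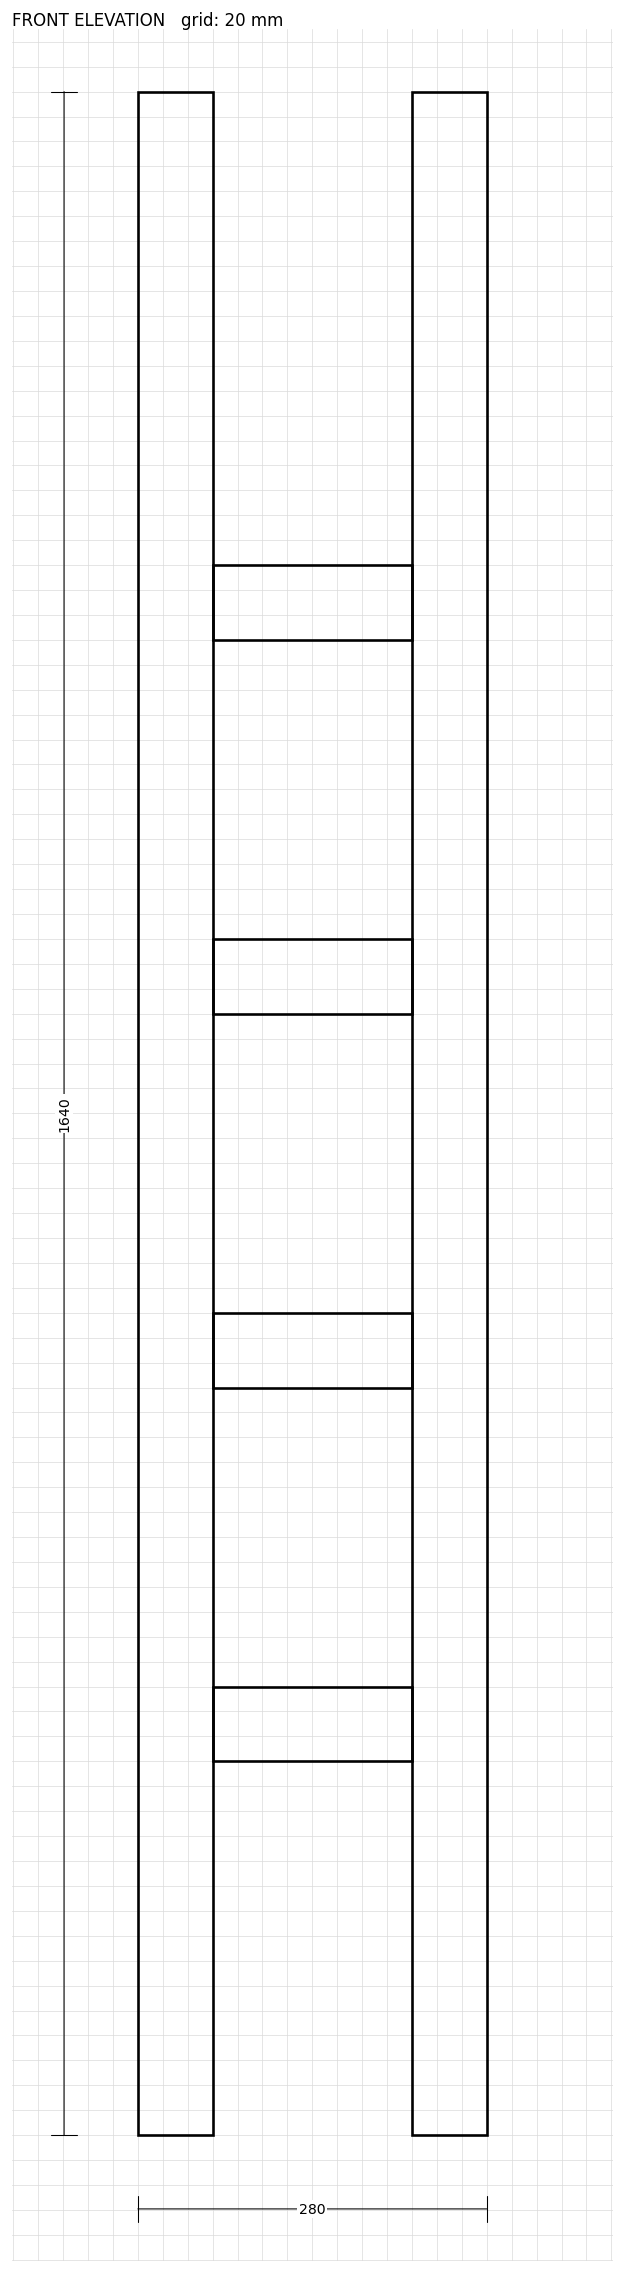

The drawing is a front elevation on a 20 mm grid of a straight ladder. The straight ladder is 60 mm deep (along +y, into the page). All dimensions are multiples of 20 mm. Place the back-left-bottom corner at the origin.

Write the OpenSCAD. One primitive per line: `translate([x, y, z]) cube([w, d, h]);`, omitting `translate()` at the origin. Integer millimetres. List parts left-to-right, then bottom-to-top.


cube([60, 60, 1640]);
translate([60, 0, 300]) cube([160, 60, 60]);
translate([60, 0, 600]) cube([160, 60, 60]);
translate([60, 0, 900]) cube([160, 60, 60]);
translate([60, 0, 1200]) cube([160, 60, 60]);
translate([220, 0, 0]) cube([60, 60, 1640]);


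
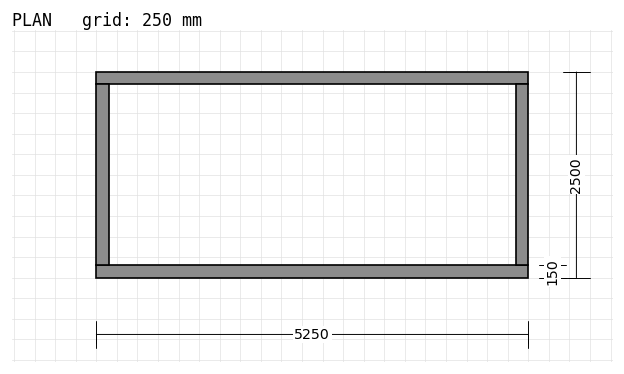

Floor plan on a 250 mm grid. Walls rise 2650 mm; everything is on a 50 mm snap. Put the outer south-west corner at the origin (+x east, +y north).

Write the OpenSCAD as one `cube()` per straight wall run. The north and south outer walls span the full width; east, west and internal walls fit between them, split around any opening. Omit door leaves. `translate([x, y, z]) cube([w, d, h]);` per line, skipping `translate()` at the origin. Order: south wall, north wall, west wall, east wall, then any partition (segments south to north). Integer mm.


cube([5250, 150, 2650]);
translate([0, 2350, 0]) cube([5250, 150, 2650]);
translate([0, 150, 0]) cube([150, 2200, 2650]);
translate([5100, 150, 0]) cube([150, 2200, 2650]);


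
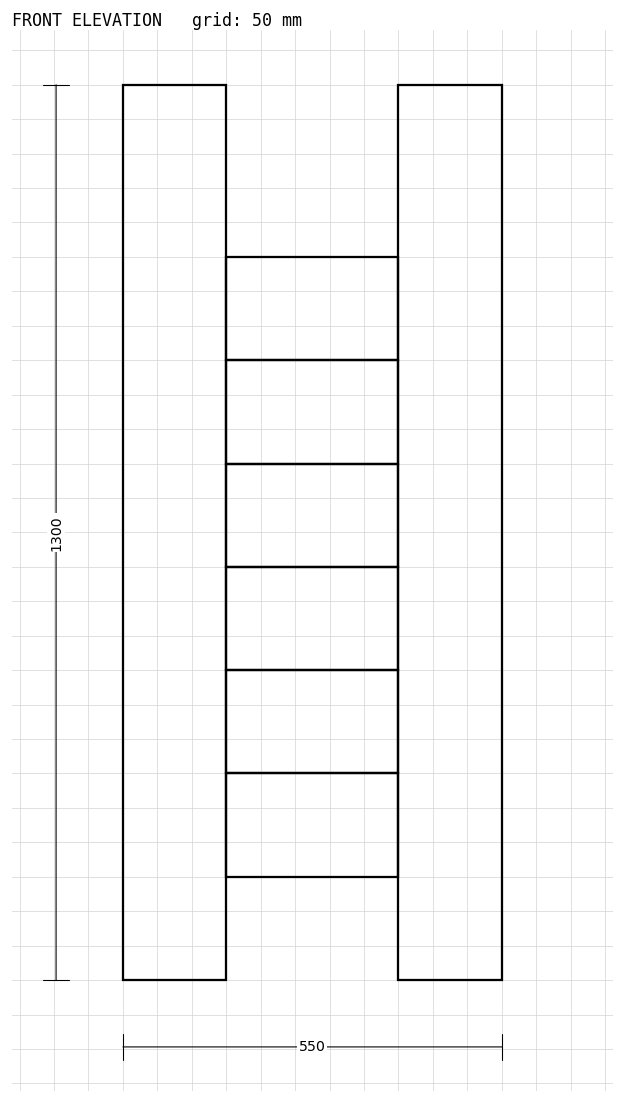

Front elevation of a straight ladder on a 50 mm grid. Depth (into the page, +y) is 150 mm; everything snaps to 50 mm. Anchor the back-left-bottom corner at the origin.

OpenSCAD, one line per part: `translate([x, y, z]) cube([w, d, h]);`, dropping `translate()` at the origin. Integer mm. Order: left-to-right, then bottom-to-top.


cube([150, 150, 1300]);
translate([150, 0, 150]) cube([250, 150, 150]);
translate([150, 0, 300]) cube([250, 150, 150]);
translate([150, 0, 450]) cube([250, 150, 150]);
translate([150, 0, 600]) cube([250, 150, 150]);
translate([150, 0, 750]) cube([250, 150, 150]);
translate([150, 0, 900]) cube([250, 150, 150]);
translate([400, 0, 0]) cube([150, 150, 1300]);
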